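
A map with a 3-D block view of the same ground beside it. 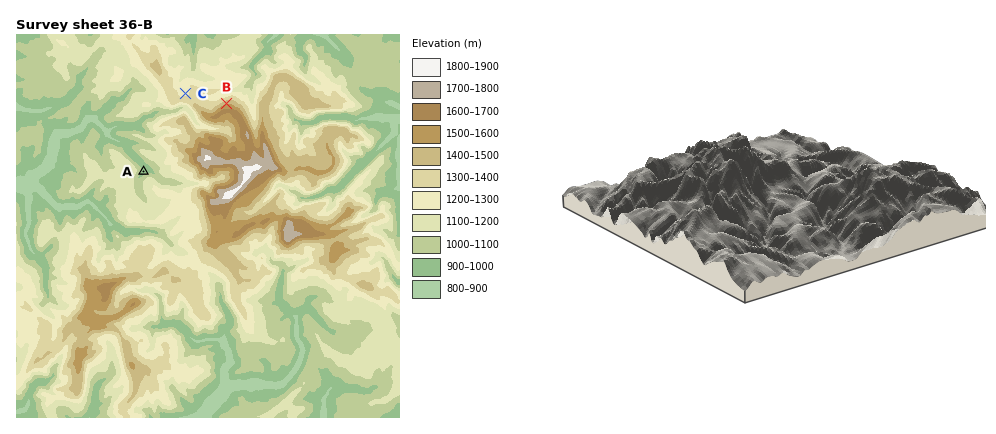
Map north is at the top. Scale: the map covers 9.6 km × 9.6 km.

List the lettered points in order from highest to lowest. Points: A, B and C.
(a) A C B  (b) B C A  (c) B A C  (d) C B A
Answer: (b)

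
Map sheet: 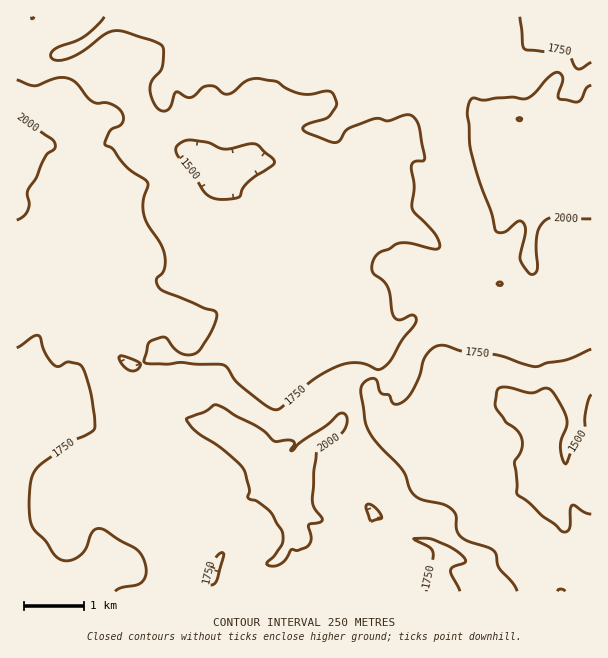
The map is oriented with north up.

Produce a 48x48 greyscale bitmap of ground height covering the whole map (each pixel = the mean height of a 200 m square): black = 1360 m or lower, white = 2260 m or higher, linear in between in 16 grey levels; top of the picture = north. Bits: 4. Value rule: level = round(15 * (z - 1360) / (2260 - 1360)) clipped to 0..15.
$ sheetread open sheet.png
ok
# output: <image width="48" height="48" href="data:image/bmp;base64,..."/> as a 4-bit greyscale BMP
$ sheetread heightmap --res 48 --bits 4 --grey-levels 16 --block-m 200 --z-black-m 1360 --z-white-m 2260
<image width="48" height="48" href="data:image/bmp;base64,Qk32BAAAAAAAAHYAAAAoAAAAMAAAADAAAAABAAQAAAAAAIAEAAATCwAAEwsAABAAAAAAAAAAAAAAABEREQAiIiIAMzMzAERERABVVVUAZmZmAHd3dwCIiIgAmZmZAKqqqgC7u7sAzMzMAN3d3QDu7u4A////AERVVVZmeJqXd4mqqpmZmZiHZmeId1MzM1VWZlVmZ5mHZ4qqqqmIiIiHZnd3dkQzRFVmZmVWaIiHd4mruqmHeIiIdmd3ZVRERFZnd2Zmd3eHd3iau6mHd3d3dmd3ZVRDRFZ3d2Z3d3eId3eJu7qYd3d3d3ZmVUMzNFd3d3d3d3eIiHiau7qod3d3d3ZlVDMyM1eIiHd3d3iIiImrzLqYdnd3d3ZlRDIiMleZiHd3d3iIiJq83LmYd3d3dmZVQyIiIleJiHd3d4iIiavN3bmIiId2ZlVVQyESIleJiId3d4iImZvtzLmIiId2VVVVQyEiIlZ4mIiHeIiZiazty7qIiHdlVVVVQiEiIkVniIh3d4mYms3cu7qYh3ZlVVVVQyEiIkRVZ3d3iIiZvdzLu7uph2ZVVVVUMyEiIkRFVnd4maqrzMu5mau6hlVVVUREMiESMlVVVWeJmqu7vLqXiIq7hlZVRERDIhASMlVVVXiZmqqquph2d4mqhmZlREQzIhESMlVVVniYmamZmYdlZ3iYdmd2REQzIiIjQ1VmZnmIiJiIiGZlVneIdnd2VURDM0Q0RFVmZoh3d3d3d2ZlVWZ3d3d3ZVRERWZVVVZnd3d3dmZmZmVVVVVmZmd3ZVZmZ4h3ZmZ3d3d3dmd2ZmVVVVVVVVZ3dnd4iJiId3d3iIiHd3d3ZVVVVVVVVWZnd3mZmYiIh4d3iImIiHd3dVVVVVVVVWZnd4mqqYiIiImYmImIiIh3ZlRFVVVVVWd3eJqqmYiIiIiZmIiId3dmZlVERVVFVWd3iaqqqZmYiHiJmIiHd2ZmZlRERFVEVWeIiaqquqmqmXiJiIh3d2ZVVURERFVUVniIiaqqqqqqqoiIh4iHd2ZVVERERFVFVnd3d4mqqruZmYiIiHiHd2VVVDREREVVVWd3d3iZmrqZiIiIiIiHd2VVVDMzREVVVWZmZ4iJqrqYmZiIiIh3dlVVRDMzNFVVZWZmeIiKu7uZqrmIiIh3dVVEMzMzNFVmZmZnd3eKzM3Lu7qYeIh3dVVDMzMzRFZmZmZnd3eLzN3czLqYiJiHdlUyIiMzNFZmZmZnd3eczN3czMuph4mHZlQyESIzNERVVVVnd3iszd3czMuph4h2VUMhIhIiMzRWZlVnd3i8zd3czMu6mHdlQzISIiIjRFVmZmVmd3nM3d3czLu6qYdlQzMiMzM0VWZmZmZmeIrN3d3MzLuqqZdlRERDNERFZnd3ZmZmeIrN7u3MzKmZmYd2VWVUREVWZmZ3d3dneJrN7+3My5iIiHdlVnZlVVZmZmZnd3d3iJrM3d27u4eIh2ZlZ3Z2ZmZmZmZ3d3eHiJqpqqvKq3Z3dmZmZ3d3d3Zmd3d3d3eIiJmYiZm7mlVmZVVmZnd3eIh3d3eHd3d3d4iIiIiqd0VnZlVVVniHiImYh3iId3d3d3iIh3eIZkVmd2VVZnh3iImZiIiHd3d3d3eIh2ZmVTRWZnZmd4h3eIiZmZiIiIiHd3eIh2VURDNFVWd3eIiHeIiJmZiJmZmHd3iIh2QzMw=="/>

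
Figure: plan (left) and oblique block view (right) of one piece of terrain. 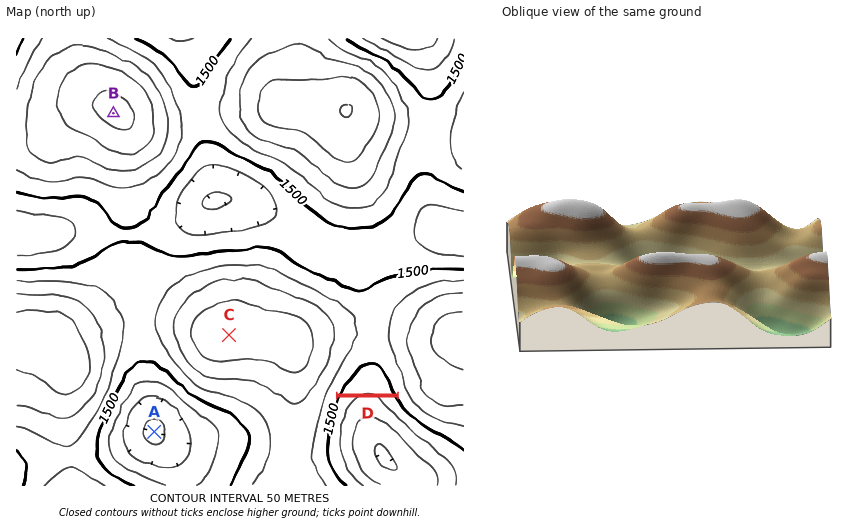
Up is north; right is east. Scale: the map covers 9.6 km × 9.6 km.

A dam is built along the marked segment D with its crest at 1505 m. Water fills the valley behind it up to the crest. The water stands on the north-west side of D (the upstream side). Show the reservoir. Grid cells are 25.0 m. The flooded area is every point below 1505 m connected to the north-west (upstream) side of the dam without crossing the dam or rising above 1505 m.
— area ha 56.9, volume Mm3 12.56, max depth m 56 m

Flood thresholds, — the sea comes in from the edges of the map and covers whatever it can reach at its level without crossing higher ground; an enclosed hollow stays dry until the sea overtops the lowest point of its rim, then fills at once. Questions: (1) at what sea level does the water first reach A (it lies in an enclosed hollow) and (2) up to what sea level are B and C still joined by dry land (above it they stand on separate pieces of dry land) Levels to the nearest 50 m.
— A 1450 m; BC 1500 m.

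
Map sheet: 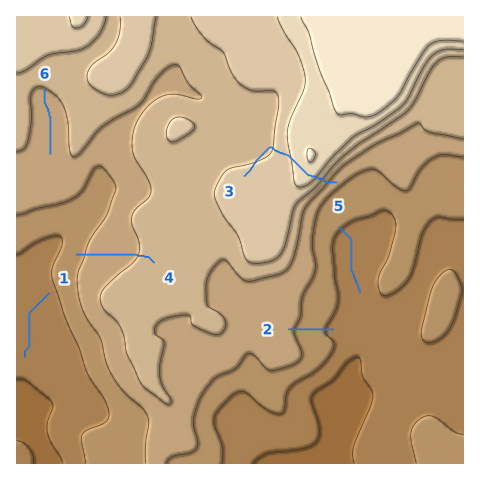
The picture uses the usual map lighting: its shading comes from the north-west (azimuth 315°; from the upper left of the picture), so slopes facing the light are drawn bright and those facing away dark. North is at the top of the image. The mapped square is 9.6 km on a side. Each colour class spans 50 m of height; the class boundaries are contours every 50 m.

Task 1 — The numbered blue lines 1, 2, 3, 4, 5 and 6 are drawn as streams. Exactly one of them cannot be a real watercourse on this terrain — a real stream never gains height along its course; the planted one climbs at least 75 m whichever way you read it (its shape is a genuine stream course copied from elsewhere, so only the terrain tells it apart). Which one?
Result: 3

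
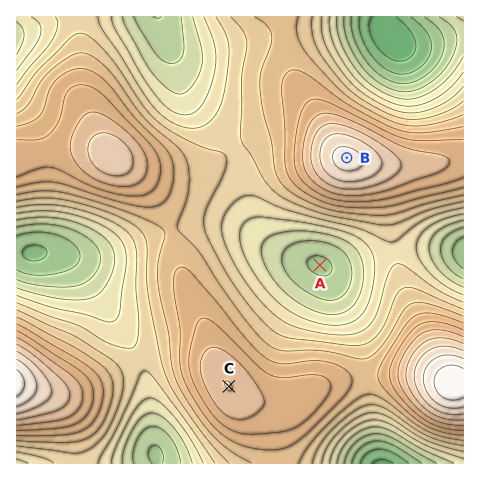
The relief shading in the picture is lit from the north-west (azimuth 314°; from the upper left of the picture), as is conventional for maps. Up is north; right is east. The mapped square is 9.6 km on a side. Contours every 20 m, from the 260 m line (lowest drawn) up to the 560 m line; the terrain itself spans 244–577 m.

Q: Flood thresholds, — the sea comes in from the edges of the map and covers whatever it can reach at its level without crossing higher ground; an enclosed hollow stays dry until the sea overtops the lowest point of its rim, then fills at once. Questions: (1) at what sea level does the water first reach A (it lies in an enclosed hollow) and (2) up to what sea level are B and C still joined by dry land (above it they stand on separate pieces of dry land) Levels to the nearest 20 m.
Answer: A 380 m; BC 400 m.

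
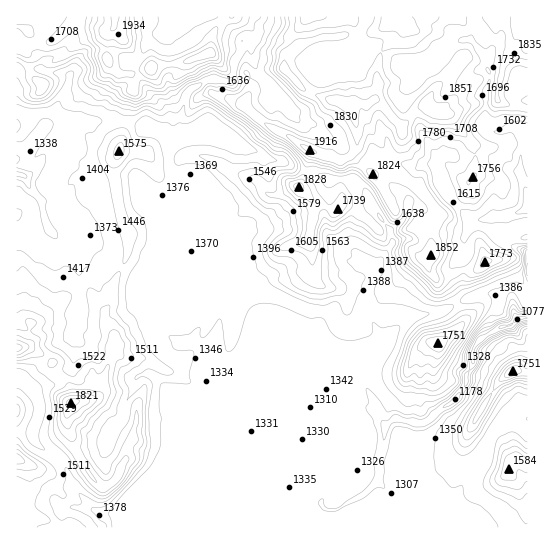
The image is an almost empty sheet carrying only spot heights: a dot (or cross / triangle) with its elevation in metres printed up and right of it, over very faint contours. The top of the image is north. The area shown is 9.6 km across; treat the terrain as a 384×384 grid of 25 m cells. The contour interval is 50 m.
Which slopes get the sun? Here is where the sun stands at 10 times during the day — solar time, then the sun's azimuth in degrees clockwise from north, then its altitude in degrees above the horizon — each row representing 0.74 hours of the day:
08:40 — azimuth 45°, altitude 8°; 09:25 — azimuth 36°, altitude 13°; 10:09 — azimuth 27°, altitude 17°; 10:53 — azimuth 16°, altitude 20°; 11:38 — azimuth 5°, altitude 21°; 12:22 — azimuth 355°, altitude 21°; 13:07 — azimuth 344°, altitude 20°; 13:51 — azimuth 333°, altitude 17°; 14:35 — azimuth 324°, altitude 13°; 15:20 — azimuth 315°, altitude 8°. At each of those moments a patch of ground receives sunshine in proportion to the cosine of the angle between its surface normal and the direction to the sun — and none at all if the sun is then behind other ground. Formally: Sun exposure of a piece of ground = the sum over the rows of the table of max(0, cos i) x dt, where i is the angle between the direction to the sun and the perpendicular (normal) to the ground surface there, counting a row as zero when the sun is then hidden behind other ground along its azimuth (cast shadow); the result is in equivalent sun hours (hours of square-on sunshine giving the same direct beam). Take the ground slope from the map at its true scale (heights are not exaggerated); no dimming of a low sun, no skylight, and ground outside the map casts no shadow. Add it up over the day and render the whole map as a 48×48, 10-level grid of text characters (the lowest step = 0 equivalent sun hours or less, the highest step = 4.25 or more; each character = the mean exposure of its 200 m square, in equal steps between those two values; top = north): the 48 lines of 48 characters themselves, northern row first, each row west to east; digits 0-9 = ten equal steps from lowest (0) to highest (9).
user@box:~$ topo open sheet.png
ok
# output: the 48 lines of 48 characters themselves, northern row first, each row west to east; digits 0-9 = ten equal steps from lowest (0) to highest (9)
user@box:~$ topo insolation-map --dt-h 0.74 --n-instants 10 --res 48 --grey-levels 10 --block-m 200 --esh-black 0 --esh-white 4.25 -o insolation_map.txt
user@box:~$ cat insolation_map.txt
554564565444444567830225445777655644553222443344
444542333355445566620025768999865311233332242333
322213100024665678854457777421122232112236612333
120010045104889997452654652334444530002458742541
000100022455765300024766665445556644444563224400
267300330242010000002461037555666676556753464423
224212100022000000245653103789998644458746524333
220022000000000000258733200158987665588586444542
000010000000000000002364421010143137753766411034
200111111000000000000048743211123215810012100000
322223434410000000000002797532223212410001432111
334443356854432333210000029975332122120000477664
244444445546643565432000000587632121011000133333
543454433110244211454421000002412433112244554233
025554432221233222125664543000001644767337765542
855544443443333333211246579400000042376423422453
662344444454333444332124410454520035115732232233
664433444455434444343210000257532015243771012123
434333344465444444444210113422003201265464012237
344443334366444444443333333410000320555423576766
455444444344444444433445776420000000026543686555
556555554433444444434446742132000003686655478620
665665555433444444444332000133221002245334579874
666566555523434445444432024444443222001246530002
566666655533444454444332332245444442000431000003
667665566444444554434432100013433432100000000002
666653466444445433434332210000032321100000001101
777534445455454433444333321001233222110014741200
575444445875543334344444333333333322246899410002
855444545765543334344444444443332322599995100266
984455456665544443444444344443222234786730006897
015987754356765554444444333444333356641011115789
002457996212366544444444443344443456610011236999
101267665312313344444444444344444444200123136733
422369765666631244444444444434444332000011245000
854699984347444433444444444434544331000001374000
654332101346344444444444444433554321110015770001
234520101245444455444455555443345410000367830012
234412122464444444444555555544344437868756311354
643213433455544444444444445544444445565443012577
974113544552334444444444444444444445554441022699
698522765643233444444444444444444454444432234667
014532486620234444444444444444444444334443456642
121221158201234444444444444444443343344443454112
433243001002344444444444444444433653344434431001
644311100023344444444444444444356555544434322112
357656411123344444454444444455655555555554433333
222565675333444444454444444445544555554444444443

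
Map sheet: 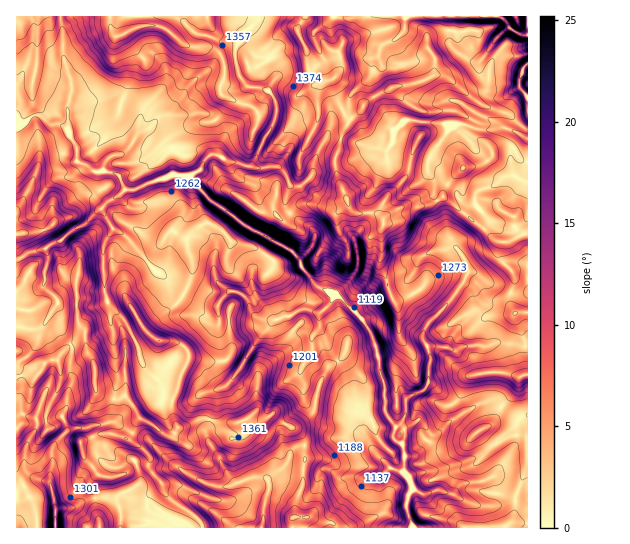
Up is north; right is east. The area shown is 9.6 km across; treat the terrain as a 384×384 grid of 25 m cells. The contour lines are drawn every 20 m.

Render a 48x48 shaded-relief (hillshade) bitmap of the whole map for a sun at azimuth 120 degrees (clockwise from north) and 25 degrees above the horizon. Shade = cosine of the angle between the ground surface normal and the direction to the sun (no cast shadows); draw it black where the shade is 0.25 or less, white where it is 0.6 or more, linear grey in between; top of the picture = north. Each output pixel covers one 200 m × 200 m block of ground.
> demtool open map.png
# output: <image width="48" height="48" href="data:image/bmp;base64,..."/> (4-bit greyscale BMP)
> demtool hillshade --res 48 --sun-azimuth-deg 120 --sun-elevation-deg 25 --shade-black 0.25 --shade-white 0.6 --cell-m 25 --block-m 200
<image width="48" height="48" href="data:image/bmp;base64,Qk32BAAAAAAAAHYAAAAoAAAAMAAAADAAAAABAAQAAAAAAIAEAAATCwAAEwsAABAAAAAAAAAAAAAAABEREQAiIiIAMzMzAERERABVVVUAZmZmAHd3dwCIiIgAmZmZAKqqqgC7u7sAzMzMAN3d3QDu7u4A////AHjaAAWqd3iIiM27pQN5qIib3qhTI0RFeHjaIRSZd3iIm7qrthJnqoh3rpNVRFVUaHjKRmaId3eKqYmatzNmiph2faMyVVZmaIinNoq6hmiZmph4mFR5m6h1WsZmVVZ2aKqmFGiryWeaqaqpmGR6q7qoV5VXeId2Vpq4ImiYmZqpmsvMunV8y7qrqGVWZoqXVZq5MmmKl5y5m7m+7adqy6qqmnRWZ4mpZZnKMnmZmquZrJid7tqKupmZmWRURZqqhcitUVdnnJebuXaK3tvN25iJuUNVImq5h8l7pmZlaJh4qWVovcm+7KiJulNFQiWqh5mJZIuXWKd3ZlMlmtyK3JiKmWVFh0RpmIqKkjqpmZeLdEMhaIuXzaiLh3M0epdnmnuopCioqpeNyGQia3eGraiclpUiR6qXinrIlieoqod867kxfshkjbmbhXuCJay4eWe6lzi4mod57L2QTPx0Wrq6ZGuiIleHZWVpl0m3mnh4zJvlGM2lRqvKQ3uiIzRFRJdFdmqmiXmYq4fMNHq3VHvZIoulREVVVYdURYqmZ1ipmXaclEeZVFrXA7yGZ3h3d3hlRJymRXh4iXerp1WJZEilBM10d3mIiYmGRZuVR5mZmXfNuXVpdGdzA8/ENmd2ioiXRruDWaiaqoW9y6mJlWdSFc77Q1ZlZ4d3Vs1zaZh5u7eLrMu6qFZRJqvfpEVVeJplWN10iph3q7uJmt7sqGRDSIet2EVUeWlzR+5zepd2nJiqiM7tqJY1ipV6y3VVekdzJt2FaIh2i5eqh66nuHpVzadYmXVXmodjBM2Gd3h3i5eqh4yjeGl239uHh1Rpq93IAZ2GdleHipeIiqeXNZhn7/7KhkNHvKvfw0qmZlV3eZiJp2i7QppGv//bl1RWeIZa/oZ2ZlRXZ4moVorKRIt1jP/8lmd2d7g2nOlVZlVGZplkZ4iHRYqGeb/+p4dmeLpWqKuVRFVWeJRHZnVEM2qUaIq7uYdnd1qViYm6dDNXdDVnZHcxEVm1OJd3mphniBfJd3Z5ipZXUjVUQ2d0AFiYRJp2erqXeBS7mZhmZ6yppCRWVUOKMmiIdHuGR6u5hzObqIqXZ3mpymZXd3JrVJqIdmumRYiql1WKmGipZneInJZIloZLg5uYhkrHVnaJl1WKh2eJl2Z4iqhFtjdYtoyphzbLdnd4mlaJhmd4mHZmeKljmyRmuGvLmFWbh4iIh3iJhmZ4mHdmZnmGe1JmmWjNuZiamJmYqniZh2ZnmXd3ZmeIiWJnmnaNyZqqmYiZm2iql3d3iYdnZViYh0FXmqhXmqq7mJmqrGiql3d4ialnZFipiFIleruDJYm7qqmcymiql3Z5qbuHhkiYinMkZ7ynM0V5qqiM/oiah2RquauImniHiIU2dpy4ZVVomZd676mqhlNayql4mqqGd3RHdq24ZVV5qZpnvLqqhTJK3bhomaqWZnRXdHzKhkN6mJy1jLqrhCJGnKiJiKqXZTSLhFiYiVNYhmjcq6qrhCJWZ5mHebqYdSJdt0ZmeHVWZVSJvQ=="/>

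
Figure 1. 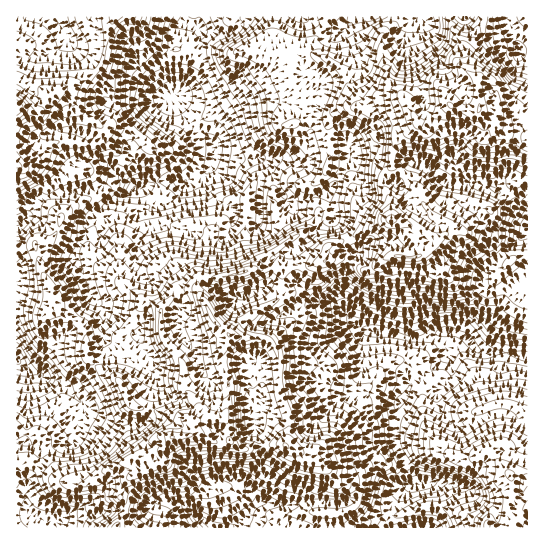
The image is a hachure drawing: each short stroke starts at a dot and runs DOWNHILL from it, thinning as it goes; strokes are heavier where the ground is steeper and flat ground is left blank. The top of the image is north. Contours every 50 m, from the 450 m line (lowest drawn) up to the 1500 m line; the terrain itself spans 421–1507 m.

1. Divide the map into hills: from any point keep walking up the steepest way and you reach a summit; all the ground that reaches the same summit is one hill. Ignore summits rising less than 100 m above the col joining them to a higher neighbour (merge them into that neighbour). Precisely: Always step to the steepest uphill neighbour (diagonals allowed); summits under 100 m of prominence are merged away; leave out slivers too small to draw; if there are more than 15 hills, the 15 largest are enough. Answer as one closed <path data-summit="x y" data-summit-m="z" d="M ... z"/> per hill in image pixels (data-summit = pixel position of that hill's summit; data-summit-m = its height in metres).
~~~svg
<path data-summit="451 106" data-summit-m="1507" d="M527 16l-342 0-1 6-7 5-4 8-4 18 6 26 0 12-26 27-17 24-1 8 9 21 0 10-4 6 10 1 16-8 23 1 6-6 14-3 2-3 0 9 2 8 9 13 11 5 5 7 5 2 21 2-1 12 17 28-4 6-3 18-4 6 6-1 12 4 16-3-3-7 1-9-4-18 19-16 7-12 13-5 0-12-4-8 0-7 23-32 7 12 20 2 20 11 16-23 16 6 13 12 11 5 29 0-6 6-4 17 20 21 5 3 28 1 2-2z"/><path data-summit="173 437" data-summit-m="1455" d="M207 169l-2 3-14 3-6 6-23-1-16 8-11 0-12 9-26 15-10 11-12 36 8 12 9 26 11 10 2 7-2 13 1 28-23 26-16 5 16 17-1 7-5 8 5 8 0 8-3 5-6 6-21-1-11 3 1 14-13 24 1 26 6 5 15 5 8 7 3-7 5-4 16 0 25-6 33 1 8-3 16-10 14 1 38 28 15 0 29-26-8-12 10-16-1-32-5-12-3-16 9-11 2-5-11-11-1-20 7-7 2 2 2 25 8-6 31-2 13 1 23 8 12 1 7-6 3-5 5-20 0-19 5-8-10-3-20-23-9-4-12-1-20-15-15 3-14-4-4 3 4-8 3-18 4-6-17-28 1-12-21-2-5-2-5-7-11-5-9-13-2-8z"/><path data-summit="17 107" data-summit-m="1291" d="M183 16l-167 1 1 206 10-6 5-15 7-5 55-8 23-10 10 2 8 7 4-3 1-14-9-21 1-8 17-24 26-27 0-12-6-26 4-18 4-8 7-5z"/><path data-summit="391 219" data-summit-m="1418" d="M351 159l-23 32 0 7 4 8 0 13 12 11 5 12 7 8 0 5-11 22-1 9 1 24 4 8 13 11 24 3 21 7 18 0 20-8 18 5 5-13 11-14 2-27 6-12 40-37-29-2-5-3-20-21 4-17 6-6-10-1-12 2-11-2-20-16-13-6-3 0-6 6-10 17-20-11-20-2z"/><path data-summit="487 525" data-summit-m="1065" d="M450 331l-5 2 3 24-35 26-6 11-10 11-2 14 0 23 20 40 4 1-16 8-15 22 0 10 3 5 136 0 1-170-25-6-22 0-18-16z"/><path data-summit="286 446" data-summit-m="1257" d="M446 331l-21 8-18 0-21-7-16-1-6 8 0 19-3 13-5 12-7 6-12-1-23-8-13-1-31 2-5 3-2 3 0 14-11 13 3 16 5 12 1 15 0 17-10 15 4 8 4 4 28 4 59-2 7-3 9 0 15 7 5 0 9-4 16-16 11-3-3-2-20-40 1-32 1-5 10-11 5-11 36-26-3-14z"/><path data-summit="325 261" data-summit-m="1202" d="M331 219l-12 4-7 12-19 16 4 18-1 9 3 7 12 11 7 4 16 3 11 8 0-34 11-22 0-5-7-8-5-12z"/><path data-summit="115 527" data-summit-m="1272" d="M173 499l-14 1-12 9-8 3-33-1-25 6-16 0-5 4-3 6 158 0-24-18z"/>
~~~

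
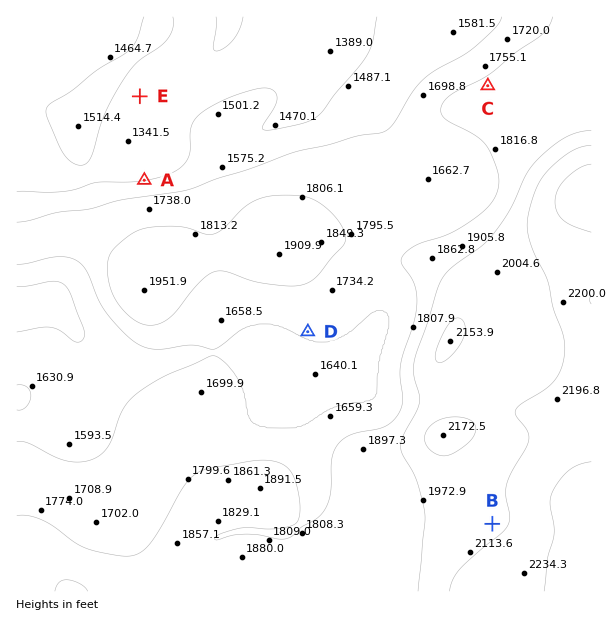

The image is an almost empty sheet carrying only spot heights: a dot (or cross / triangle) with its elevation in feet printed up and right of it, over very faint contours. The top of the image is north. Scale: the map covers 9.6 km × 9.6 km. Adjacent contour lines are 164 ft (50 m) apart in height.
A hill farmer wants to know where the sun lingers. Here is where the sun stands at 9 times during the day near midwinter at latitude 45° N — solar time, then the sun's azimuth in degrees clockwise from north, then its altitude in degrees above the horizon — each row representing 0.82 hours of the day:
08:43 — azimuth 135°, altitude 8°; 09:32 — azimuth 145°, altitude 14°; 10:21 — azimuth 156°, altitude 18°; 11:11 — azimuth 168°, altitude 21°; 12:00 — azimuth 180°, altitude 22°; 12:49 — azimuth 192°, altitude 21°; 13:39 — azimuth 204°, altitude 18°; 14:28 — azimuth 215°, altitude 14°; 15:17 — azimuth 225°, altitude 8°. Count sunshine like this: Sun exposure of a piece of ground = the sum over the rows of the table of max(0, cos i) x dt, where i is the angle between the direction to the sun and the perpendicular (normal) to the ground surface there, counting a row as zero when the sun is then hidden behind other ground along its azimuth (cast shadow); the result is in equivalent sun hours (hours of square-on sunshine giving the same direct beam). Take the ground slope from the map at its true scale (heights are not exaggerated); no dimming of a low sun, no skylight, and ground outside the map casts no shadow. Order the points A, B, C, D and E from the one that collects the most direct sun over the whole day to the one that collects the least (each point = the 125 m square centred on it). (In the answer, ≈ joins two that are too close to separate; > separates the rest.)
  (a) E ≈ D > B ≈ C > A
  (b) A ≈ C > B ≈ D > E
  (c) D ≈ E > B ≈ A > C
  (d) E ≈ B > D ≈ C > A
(a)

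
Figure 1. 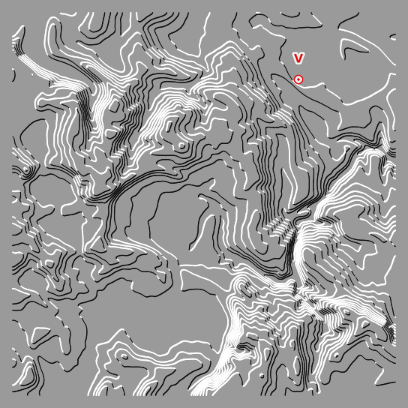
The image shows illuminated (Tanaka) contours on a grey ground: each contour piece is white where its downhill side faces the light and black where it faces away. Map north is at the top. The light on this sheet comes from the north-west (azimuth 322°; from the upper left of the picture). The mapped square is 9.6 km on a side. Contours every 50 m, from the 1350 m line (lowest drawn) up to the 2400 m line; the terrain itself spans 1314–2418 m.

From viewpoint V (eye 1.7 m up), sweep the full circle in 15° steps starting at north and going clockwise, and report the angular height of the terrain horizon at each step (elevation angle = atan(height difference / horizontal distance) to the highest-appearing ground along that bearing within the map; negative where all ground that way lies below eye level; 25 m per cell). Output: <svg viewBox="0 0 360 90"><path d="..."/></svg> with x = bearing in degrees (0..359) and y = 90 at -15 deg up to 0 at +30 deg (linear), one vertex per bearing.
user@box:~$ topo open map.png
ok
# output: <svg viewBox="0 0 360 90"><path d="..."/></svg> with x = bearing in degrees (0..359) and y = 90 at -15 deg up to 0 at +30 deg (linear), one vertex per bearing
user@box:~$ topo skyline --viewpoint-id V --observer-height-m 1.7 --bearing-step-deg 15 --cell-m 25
<svg viewBox="0 0 360 90"><path d="M0 56l15 2 15 2 15 0 15-1 15 1 15-1 15-3 15 1 15-1 15-2 15-9 15 2 15-7 15-5 15-1 15-2 15 2 15 5 15 4 15 10 15 2 15 2 15-1"/></svg>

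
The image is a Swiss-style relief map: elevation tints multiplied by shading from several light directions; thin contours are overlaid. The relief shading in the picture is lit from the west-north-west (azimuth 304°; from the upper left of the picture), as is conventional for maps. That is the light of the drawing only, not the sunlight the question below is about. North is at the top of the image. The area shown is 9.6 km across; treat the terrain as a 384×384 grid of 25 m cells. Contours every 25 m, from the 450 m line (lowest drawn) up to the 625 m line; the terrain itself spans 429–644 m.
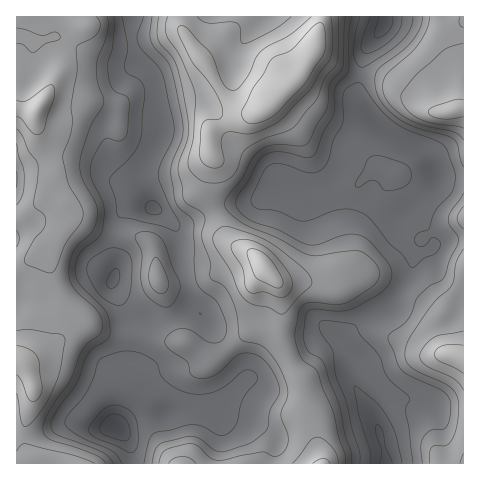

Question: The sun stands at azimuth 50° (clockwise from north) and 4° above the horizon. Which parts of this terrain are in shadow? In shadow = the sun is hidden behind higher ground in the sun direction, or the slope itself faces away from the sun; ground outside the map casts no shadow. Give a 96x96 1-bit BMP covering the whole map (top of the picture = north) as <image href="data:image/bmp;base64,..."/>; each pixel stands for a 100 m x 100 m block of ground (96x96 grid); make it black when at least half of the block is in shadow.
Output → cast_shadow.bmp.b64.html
<image width="96" height="96" href="data:image/bmp;base64,Qk2+BAAAAAAAAD4AAAAoAAAAYAAAAGAAAAABAAEAAAAAAIAEAAATCwAAEwsAAAIAAAAAAAAA////AAAAAAAAAAA+AAAAAAAD/4AAAAA+AAAAAAAB/4AAAAA8AAAAAAAD/4AAAAB4AAAAAAAD/wAAAADwAAAAYAAD/gAAAAPwAAAA8AAH+AAAAAfgAAAB8AAH8AwAAA/gAAAD4AAP4B4AAB/gAAAD4AAPwB8AAB/AAAADwAAfwD+AAA/AAAABgAAf3//AAA+AAAAAAAAf///gAAcAAAAAAAA////gAAAAAAAPwAA////gAAAAAAAP4AA////gAAAAAAAf8AA////gAAAAAAA/8AB3///AAAAAHgA/4ABn///AAAAADAB/4ADH///AAAAAAAD/wACD//+AAAAAAAD/wAAD//8AAAADwAD/gAAD//4AAAAD4AD/gAAH+fgAAAAD8AD/AAAH8AAAAAAD4AB+AAAH4AAAAAAAwAA4AAAHgAAAAAAAAAAAAAAAAAAAAAAAAAQAAAAAAAAAAAAAAP4AAAAAAAAAAAAAA/4AAAAAAAAAAAAAB/4AAfAAAAAAAAAAB//AA/wAAAAAAAB+D//wA/4AAAAAAAH+D//+A/4AAAAAAAH/D///A/wAAAAAAAP+B///geAAAAAAAAP+B///gAAAAAAAAAf8B///AAAAAAAAAAf8B//+AAAAAAAAAAf4B//8AAAAABgAAAf4D//4AAAAAB4AAAf4D//wAAAAAB4AAAfwH//wAAAAAB4AAAfwH//gAAAAAA4AAAPwH//AAAAAAAAAAAPwH/8AAAAAAAAAAAHwH/gAAAAAAH6AAADgH+AAAAAAAH/AAAAAH4AAAAAAAH/AAAAAP4AAAAAAAH/AAAAA/wAAAAAAAD+AAAAD/wAAAAAAAB8AAAAH/wAAAAAAAA8AAAAf/wAAAAAAAAQAAAAf/wAAAAAAAAAAAAA//gAAAAAAAAAAAAAf+AAAAAAAAADAAAAf+AAAAAAAAADgAAAf+AAAAAAAAAPgAAAf+AAAAAAAAAfgAAAP+AAAAAAAAD/gAAAP/wAAAAAAAH/gAAAP/8AAAAAAAH/gAAAP/8AD+AAAAP/gAAAP/4AH/AAAB//gAAAH/wAH/AAD///AAAAH/wAH/AAH///AAAAH/wAD+AAP///gAAAH/wAD8AAf///wAAAH/wAAAAA////wAAAH/wPAAAB////wAAAH/wPAAAD////wAAAH/wHAAAD////gAAAP/gGAAAD///9gAAAP/gAAAAD///AAAAAf/AAAAAD//AAAAAAf/BAAAAD/4AAAAAAf/HAAAAD/wAAAAAA//OAAAAB/gAAAAAA//eAAAAB/AAAAAAA//8AAAAA/AAAAAAB//8AAAAA+AAAAAAD//8AAAAAcAAAAAAD//4AAAAAAAAAAAAH//wAAAAAAAAAAAAH//wAAAAAAAAAAAAD//gAAAAAAAAAAAAD//AAAAAAAAAAAAAD//AAAAAAAAAAAAAD/+AAAAAAAAAAAAAB/8AAAAAAAAAAAAAB/8AAAAAAAHAAAAAA/4AAAAAAAHwAAAAA/wAAAAAAB74AAAAAfAAAAAAAA/4AAAAAfAAAAAAAA/4A="/>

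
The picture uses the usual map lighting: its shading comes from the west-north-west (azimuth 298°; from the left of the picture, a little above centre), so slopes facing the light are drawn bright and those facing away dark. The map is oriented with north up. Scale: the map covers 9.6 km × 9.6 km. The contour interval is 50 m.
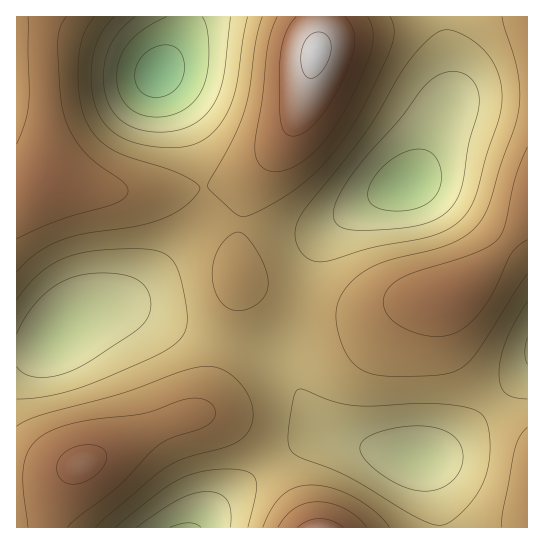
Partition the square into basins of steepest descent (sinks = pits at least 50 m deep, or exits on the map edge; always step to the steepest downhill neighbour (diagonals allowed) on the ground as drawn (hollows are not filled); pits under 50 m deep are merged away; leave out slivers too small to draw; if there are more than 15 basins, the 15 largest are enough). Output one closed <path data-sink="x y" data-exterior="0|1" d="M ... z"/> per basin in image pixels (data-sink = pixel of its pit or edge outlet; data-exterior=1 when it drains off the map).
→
<path data-sink="406 185" data-exterior="0" d="M527 16l-206 0-2 27-20 71-12 23-31 41-12 25-7 42 2 33 18 10 50 16 35 7 27 0 34-10 44-6 12-6 16-12 30-31 23-31z"/><path data-sink="418 458" data-exterior="0" d="M239 279l-3 22-20 74-12 31-9 8 15 1 17 6 30 24 24 33 28 50 219-1 0-92-48-45-20-25-9-19-6-21 0-26 2-4-44 6-34 10-27 0-29-6-38-10-25-10z"/><path data-sink="59 333" data-exterior="0" d="M277 148l-26 23-25 12-16 4-36 4-61 0-67-12-12 10-18 5 1 293 18-2 16-5 91-47 28-12 24-6 10-9 12-31 23-88-2-42 7-42 8-18 25-35z"/><path data-sink="158 73" data-exterior="0" d="M319 16l-302 0-1 177 7 0 8-2 15-12 67 12 78-2 35-6 25-12 30-28 18-29 20-71z"/><path data-sink="186 527" data-exterior="1" d="M202 413l-16 3-29 11-78 37-10 10-10 19-11 34 259 1-19-39-29-42-20-18-12-8z"/><path data-sink="527 351" data-exterior="1" d="M527 216l-30 39-22 22-16 12-9 4-5 6 2 32 4 15 9 19 20 25 47 45z"/>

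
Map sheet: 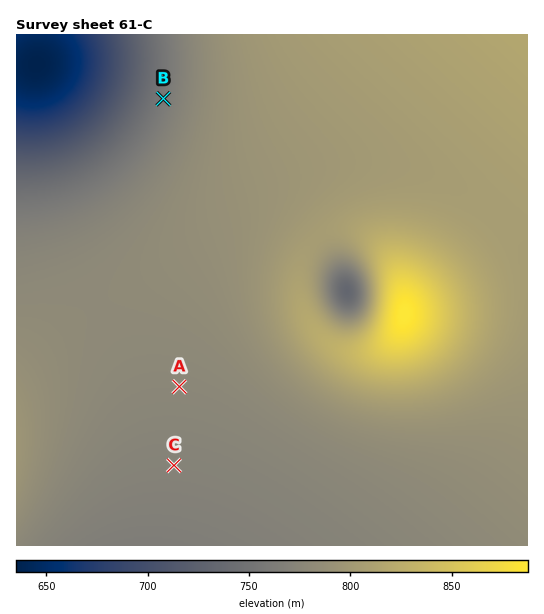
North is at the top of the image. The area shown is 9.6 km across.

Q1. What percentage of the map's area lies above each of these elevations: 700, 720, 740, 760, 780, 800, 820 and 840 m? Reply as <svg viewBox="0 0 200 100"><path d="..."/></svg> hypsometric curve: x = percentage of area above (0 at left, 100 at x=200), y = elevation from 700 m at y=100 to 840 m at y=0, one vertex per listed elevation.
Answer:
<svg viewBox="0 0 200 100"><path d="M193 100l-2-14-4-15-5-14-54-14-68-14-47-15-6-14"/></svg>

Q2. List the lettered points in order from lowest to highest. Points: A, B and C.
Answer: B C A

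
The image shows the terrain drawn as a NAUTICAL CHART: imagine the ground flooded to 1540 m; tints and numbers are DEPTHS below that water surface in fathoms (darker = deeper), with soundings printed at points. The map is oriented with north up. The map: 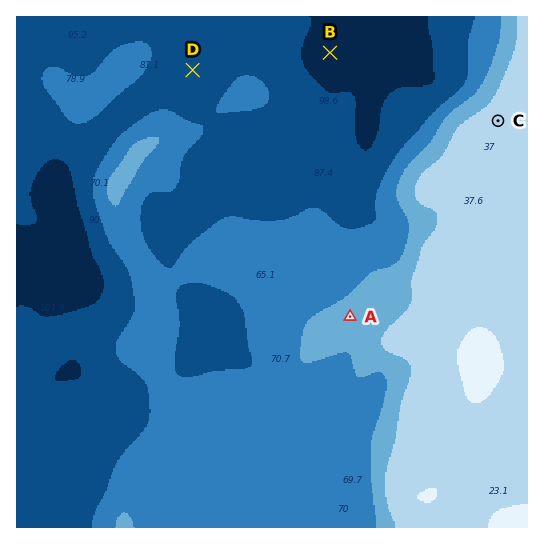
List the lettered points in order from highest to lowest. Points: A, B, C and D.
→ C A D B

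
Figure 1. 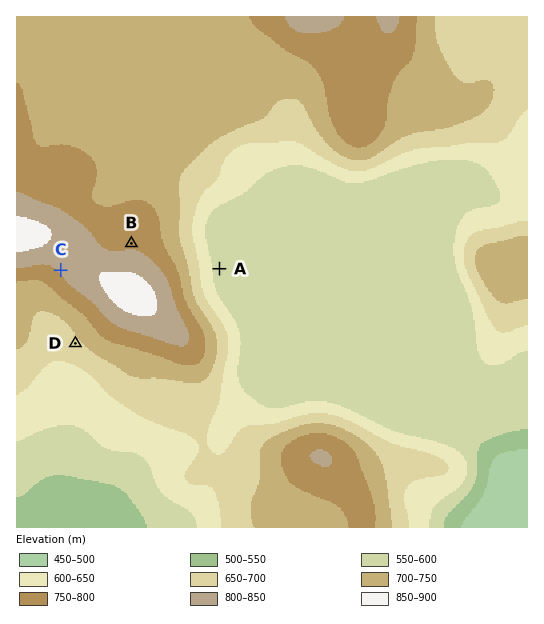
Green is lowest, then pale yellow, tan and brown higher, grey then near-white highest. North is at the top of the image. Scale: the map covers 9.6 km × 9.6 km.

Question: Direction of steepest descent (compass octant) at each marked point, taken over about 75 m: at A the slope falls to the E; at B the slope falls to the N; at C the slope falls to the SW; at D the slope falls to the SW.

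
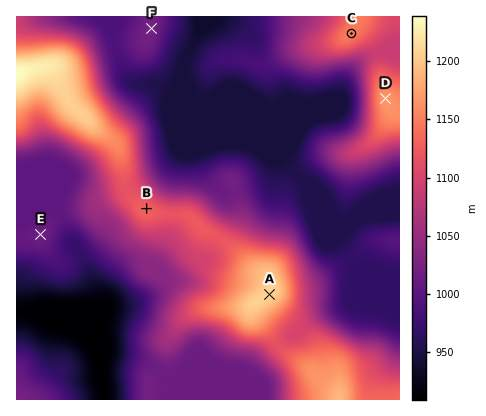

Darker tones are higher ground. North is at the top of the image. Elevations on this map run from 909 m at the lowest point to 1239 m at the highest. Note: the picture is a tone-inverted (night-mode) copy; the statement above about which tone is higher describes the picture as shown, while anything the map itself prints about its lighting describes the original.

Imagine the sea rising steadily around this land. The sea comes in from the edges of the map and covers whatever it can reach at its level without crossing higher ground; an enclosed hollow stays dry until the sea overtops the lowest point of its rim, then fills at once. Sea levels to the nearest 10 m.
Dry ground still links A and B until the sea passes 1120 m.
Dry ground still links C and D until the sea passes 1090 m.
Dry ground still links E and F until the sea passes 990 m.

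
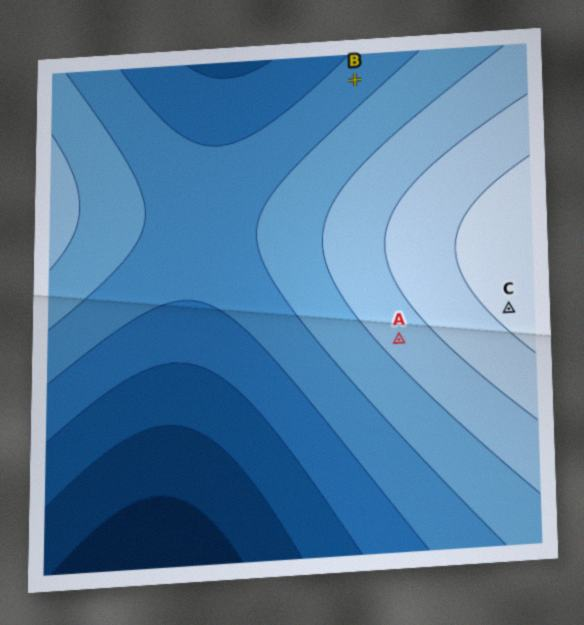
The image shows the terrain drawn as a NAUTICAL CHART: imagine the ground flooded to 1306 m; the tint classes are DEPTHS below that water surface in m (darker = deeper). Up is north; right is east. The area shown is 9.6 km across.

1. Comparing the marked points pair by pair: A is higher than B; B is lower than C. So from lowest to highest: B A C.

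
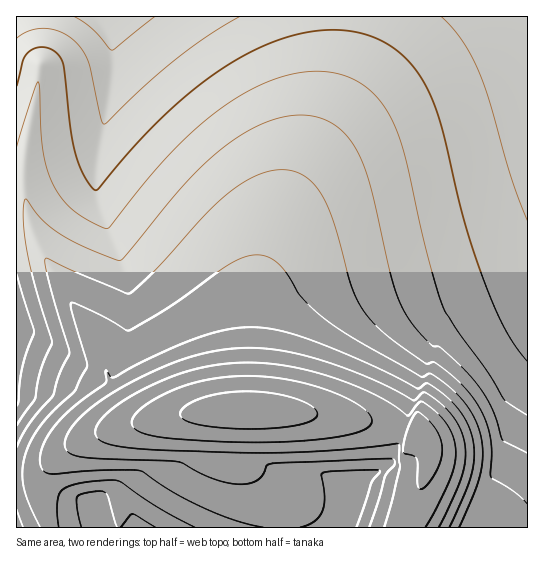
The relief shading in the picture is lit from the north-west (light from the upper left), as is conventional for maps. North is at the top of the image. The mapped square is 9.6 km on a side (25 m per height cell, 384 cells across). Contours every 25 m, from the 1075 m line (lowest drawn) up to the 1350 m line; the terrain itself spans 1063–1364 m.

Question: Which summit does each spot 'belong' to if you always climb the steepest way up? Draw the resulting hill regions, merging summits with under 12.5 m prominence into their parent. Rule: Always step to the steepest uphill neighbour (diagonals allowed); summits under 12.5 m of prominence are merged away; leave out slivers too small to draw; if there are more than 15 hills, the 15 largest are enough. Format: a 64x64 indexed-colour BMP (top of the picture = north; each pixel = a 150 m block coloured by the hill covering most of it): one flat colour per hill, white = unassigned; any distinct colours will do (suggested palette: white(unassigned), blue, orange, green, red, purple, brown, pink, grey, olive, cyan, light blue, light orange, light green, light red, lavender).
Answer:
<image width="64" height="64" href="data:image/bmp;base64,Qk12CAAAAAAAAHYAAAAoAAAAQAAAAEAAAAABAAQAAAAAAAAIAAATCwAAEwsAABAAAAAAAAAA////ALR3HwAOf/8ALKAsACgn1gC9Z5QAS1aMAMJ34wB/f38AIr28AM++FwDox64AeLv/AIrfmACWmP8A1bDFABERERERERERERERERERERERERERESIiIiIiIiIiIiIiERERERERERERERERERERERERERERIiIiIiIiIiIiIiIREREREREREREREREREREREREREREiIiIiIiIiIiIiIhERERERERERERERERERERERERERESIiIiIiIiIiIiIiEREREREREREREREREREREREREREREiIiIiIiIiIiIiIRERERERERERERERERERERERERERESIiIiIiIiIiIiIhEREREREREREREREREREREREREREREiIiIiIiIiIiIiEREREREREREREREREREREREREREREREiIiIiIiIiIiIRERERERERERERERERERERERERERERERIiIiIiIiIiIhEREREREREREREREREREREREREREREREiIiIiIiIiIiERERERERERERERERERERERERERERERERIiIiIiIiIiIREREREREREREREREREREREREREREREREiIiIiIiIiIhERERERERERERERERERERERERERERERESIiIiIiIiIiEREREREREREREREREREREREREREREREREiIiIiIiIiIRERERERERERERERERERERERERERERERESIiIiIiIiIhERERERERERERERERERERERERERERERERIiIiIiIiIiERERERERERERERERERERERERERERERERESIiIiIiIiIRERERERERERERERERERERERERERERERERIiIiIiIiIhEREREREREREREREREREREREREREREREREiIiIiIiIiERERERERERERERERERERERERERERERERERIiIiIiIiIREREREREREREREREREREREREREREREREREiIiIiIiIhERERERERERERERERERERERERERERERERERIiIiIiIiEREREREREREREREREREREREREREREREREREiIiIiIiIRERERERERERERERERERERERERERERERERESIiIiIiIhEREREREREREREREREREREREREREREREREREiIiIiIiERERERERERERERERERERERERERERERERERERIiIiIiIRERERERERERERERERERERERERERERERERERESIiIiIhERERERERERERERERERERERERERERERERERERERIiIiERERERERERERERERERERERERERERERERERERERERIiIREREREREREREREREREREREREREREREREREREREREREhERERERERERERERERERERERERERERERERERERERERERERERERERERERERERERERERERERERERERERERERERERERERERERERERERERERERERERERERERERERERERERERERERERERERERERERERERERERERERERERERERERERERERERERERERERERERERERERERERERERERERERERERERERERERERERERERERERERERERERERERERERERERERERERERERERERERERERERERERERERERERERERERERERERERERERERERERERERERERERERERERERERERERERERERERERERERERERERERERERERERERERERERERERERERERERERERERERERERERERERERERERERERERERERERERERERERERERERERERERERERERERERERERERERERERERERERERERERERERERERERERERERERERERERERERERERERERERERERERERERERERERERERERERERERERERERERERERERERERERERERERERERERERERERERERERERERERERERERERERERERERERERERERERERERERERERERERERERERERERERERERERERERERERERERERERERERERERERERERERERERERERERERERERERERERERERERERERERERERERERERERERERERERERERERERERERERERERERERERERERERERERERERERERERERERERERERERERERERERERERERERERERERERERERERERERERERERERERERERERERERERERERERERERERERERERERERERERERERERERERERERERERERERERERERERERERERERERERERERERERERERERERERERERERERERERERERERERERERERERERERERERERERERERERERERERERERERERERERERERERERERERERERERERERERERERERERERERERERERERERERERERERERERERERERERERERERERERERERERERERERERERERERERERERERERERERERERERERERERERERERERERERERERERERERERERERERERERERERERERERERERERERERERERERERERERERERERERERERERERERERERERERERERERERERERERERERERERERERERERERERERERERERERERERERERERERERERERERERERERERERERERERERERERERERERERERERERERERERERERERERERERERERERERERERERERERERERERERERERERERERERERERERERERERERERERERERERERERERERERERERERERERERERERERERERERERERERERERERERERERERERERERERER"/>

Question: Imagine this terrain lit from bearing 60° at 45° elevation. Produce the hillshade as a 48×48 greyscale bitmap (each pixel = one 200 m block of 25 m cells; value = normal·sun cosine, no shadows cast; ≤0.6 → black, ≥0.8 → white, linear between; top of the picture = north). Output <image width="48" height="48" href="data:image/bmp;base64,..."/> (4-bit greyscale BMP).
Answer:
<image width="48" height="48" href="data:image/bmp;base64,Qk32BAAAAAAAAHYAAAAoAAAAMAAAADAAAAABAAQAAAAAAIAEAAATCwAAEwsAABAAAAAAAAAAAAAAABEREQAiIiIAMzMzAERERABVVVUAZmZmAHd3dwCIiIgAmZmZAKqqqgC7u7sAzMzMAN3d3QDu7u4A////ACR5q8lWhlVVVVZmd3iIiYZEVomry6mIiDV5u7hGdVVVVWZnd4iImZdUVXirzLmZmUWJu5ZFZVVVVmZ3eIiJmZhkRWibvLqZmUV5mGVFVVVWZmd3iImZmZhkRGeavMupmUVndlVVRVVmZnd4iJmZmYhTRFeKvNy5mUVmZlVEVVVWZ3d4iIh3ZlVVQ0aJvd3KqkRWZlVVREVVVmZmZVVVVVVVUyV6ze7bqkRVZmVVVVRERERERFVVVVVmYiaKzv/sqkRVZmZmVVVVVVVVVVVmZmd3dUas3//sqkVWZmZmZmZmZmZmZnd3eIiJmGfN7//sqlVWZnd3d3d3d3d3iIiImZmqqonO///sqlVWZnd3d3iIiIiJmZmqqqu7vKrP//7cqlVWZnd3iIiImZmZqqqru7vMzMvO/+7bqlVVZnd4iIiJmZqqqru7vMzMzdvO7t3LqlVWZmV4iIiZmaqqu7u7zMzMzMzN3dy6qVVmZkWJiIiJmaqqq7u7zMzMzMy8zMu6mWZmVDaZmIiJmZqqqru7u7zMzMu7y7upmWZUM0ipmIiImZmaqqq7u7u7u7u7u6qpmVQzM2mqmIiIiZmZmqqqqru7u7uqqqqZmTMzNYqqmIiIiImZmZqqqqqqqqqqqqmZmTMzR5qqmIiIiIiJmZmaqqqqqqqqqpmZmTMzWaqqmIiIiIiImZmZmqqqqqqqqpmZmTM0iqqqmIiIiIiImZmZmaqqqqqqqZmZmTM2mqqqh3iIiIiIiZmZmZqqqqqqqZmZmTNYqqqph3d4iIiIiZmZmZqqqqqqqZmZmTR6qqqpd3d3iIiIiZmZmZqqqqqqqZmZmUWKqqqod3d3iIiIiJmZmZqqqqqqqZmZmUaqqqqYd3d3eIiIiJmZmZqqqqqqqZmZmViqqqqXd3d3eIiIiJmZmZqqqqqqqZmZmXmqqqqHd3d3d4iIiJmZmZqqqqqqqZmZmYmqqqmHd3d3d4iIiJmZmZqqqqqqqZmZmYqqqql3d3d3d4iIiJmZmZqqqqqqqZmZmZqqqql3d3d3d4iIiJmZmZqqqqqqqZmZmZmqqql3d3d3d4iIiImZmZmqqqqqmZmZmZmqqqmHd3d3d4iIiImZmZmqqqqqmZmZmYmqqqmHd3d3eIiIiImZmZmqqqqqmZmZmYmqqqmHd3d3eIiIiImZmZmqqqqqmZmZmXiqqqqHd3d3iIiIiImZmZmaqqqqmZmZmWiqqqqYd3d4iIiIiImZmZmaqqqqmZmZmWeqqqqYiIiIiIiIiImZmZmZqqqpmZmZmVeaqqqYiIiIiIiIiImZmZmZqqqpmZmZmVeaqqqYiIiIiIiIiImZmZmZmamZmZmZmVaaqqqoiIiIiIiIiImZmZmZmZmZmZmZmVebu7uoiIiIiIiIiIiZmZmZmZmZmZmZmXiru7uoiIiIiIiIiIiZmZmZmZmZmZmZmYiru7uoiIiIiIiIiIiZmZmZmZmZmZmZmYmqu7uYiIiIiIiIiIiZmZmZmZmZmZmZmZmqu7qIiIiIiIiIiIiZmZmZmZmZmZmZmQ=="/>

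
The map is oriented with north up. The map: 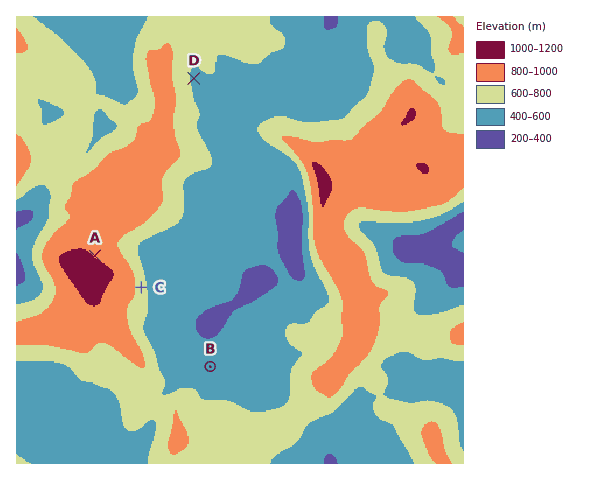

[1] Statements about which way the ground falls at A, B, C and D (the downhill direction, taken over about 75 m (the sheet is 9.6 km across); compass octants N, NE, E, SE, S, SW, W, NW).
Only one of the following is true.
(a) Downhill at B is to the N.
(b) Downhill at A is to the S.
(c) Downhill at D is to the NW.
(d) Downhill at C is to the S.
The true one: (a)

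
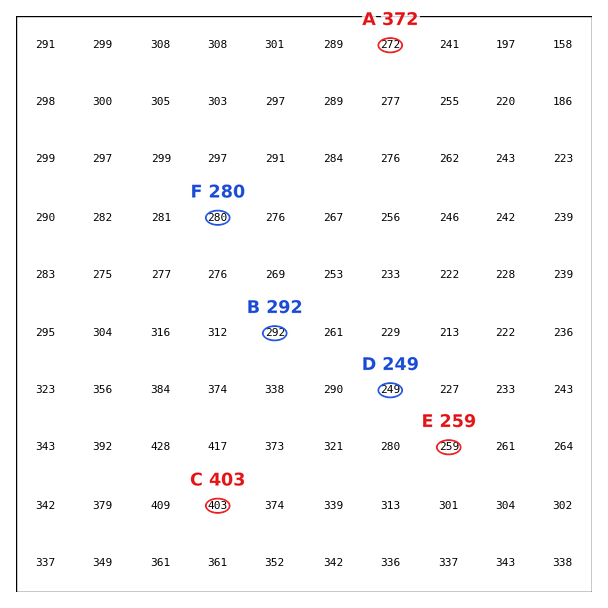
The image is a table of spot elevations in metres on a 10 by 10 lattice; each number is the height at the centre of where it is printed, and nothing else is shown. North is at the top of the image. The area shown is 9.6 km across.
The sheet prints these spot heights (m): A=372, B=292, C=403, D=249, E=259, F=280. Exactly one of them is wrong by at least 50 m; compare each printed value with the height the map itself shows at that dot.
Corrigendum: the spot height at A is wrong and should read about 272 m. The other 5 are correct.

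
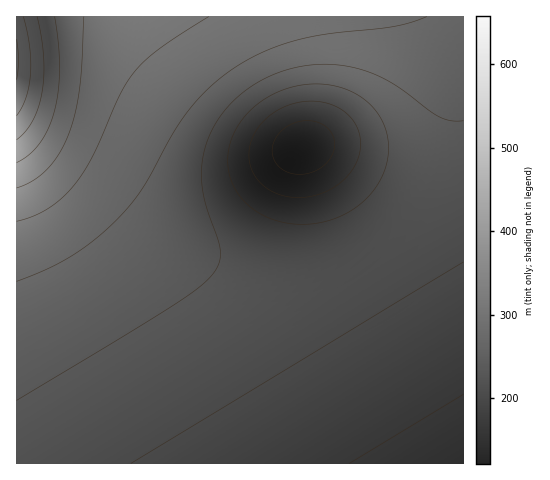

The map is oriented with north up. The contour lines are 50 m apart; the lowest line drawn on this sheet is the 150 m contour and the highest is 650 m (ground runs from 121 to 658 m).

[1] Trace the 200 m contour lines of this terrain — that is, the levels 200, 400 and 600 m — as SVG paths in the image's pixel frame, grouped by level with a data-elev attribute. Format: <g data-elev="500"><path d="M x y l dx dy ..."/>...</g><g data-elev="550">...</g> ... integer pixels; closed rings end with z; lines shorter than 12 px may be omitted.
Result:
<g data-elev="200"><path d="M349 463l114-69"/><path d="M294 197l-11-1-11-5-9-6-7-8-5-9-2-10 1-11 3-10 5-10 9-9 10-7 11-6 12-3 13-1 12 2 10 3 14 10 9 14 3 16-5 16-10 16-14 11-19 7z"/></g><g data-elev="400"><path d="M17 221l15-4 13-6 12-9 11-10 12-14 10-17 29-65 15-24 11-11 14-12 50-32"/></g><g data-elev="600"><path d="M17 116l9-19 4-23 0-28-7-29"/></g>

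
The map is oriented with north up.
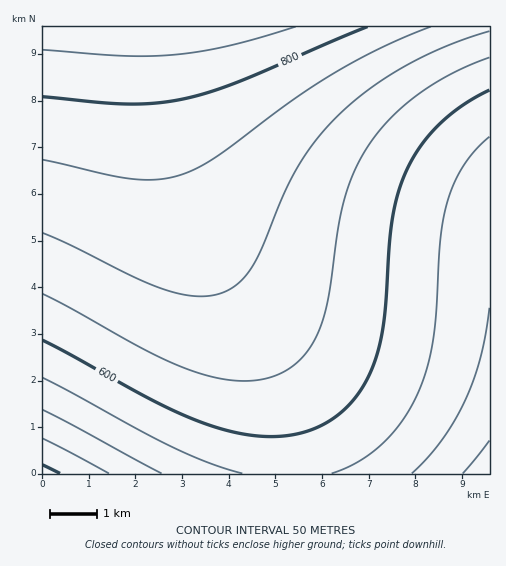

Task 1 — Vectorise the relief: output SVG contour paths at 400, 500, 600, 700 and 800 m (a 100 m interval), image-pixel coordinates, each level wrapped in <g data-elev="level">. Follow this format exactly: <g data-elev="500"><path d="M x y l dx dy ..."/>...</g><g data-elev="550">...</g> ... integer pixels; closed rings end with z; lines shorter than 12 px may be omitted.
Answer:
<g data-elev="400"><path d="M43 465l17 8"/></g><g data-elev="500"><path d="M412 473l15-15 14-17 13-19 11-21 8-21 7-22 9-50"/><path d="M43 410l119 63"/></g><g data-elev="600"><path d="M43 340l117 64 32 15 28 9 30 7 28 1 25-3 22-10 17-11 14-16 11-17 9-21 5-19 3-22 5-73 4-27 6-27 9-23 15-24 18-21 22-17 26-15"/></g><g data-elev="700"><path d="M43 233l29 13 65 32 29 12 18 5 15 1 14-1 13-4 14-9 12-15 9-16 22-54 13-27 18-28 23-26 32-26 36-24 41-20 43-15"/></g><g data-elev="800"><path d="M43 97l86 7 28-1 28-4 26-7 28-10 128-55"/></g>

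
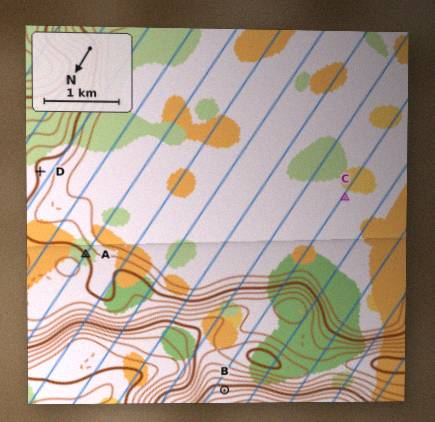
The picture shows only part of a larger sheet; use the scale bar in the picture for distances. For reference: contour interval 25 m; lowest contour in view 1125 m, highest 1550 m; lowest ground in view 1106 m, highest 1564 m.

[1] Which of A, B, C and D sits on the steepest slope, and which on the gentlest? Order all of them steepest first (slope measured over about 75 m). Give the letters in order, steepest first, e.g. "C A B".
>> B A D C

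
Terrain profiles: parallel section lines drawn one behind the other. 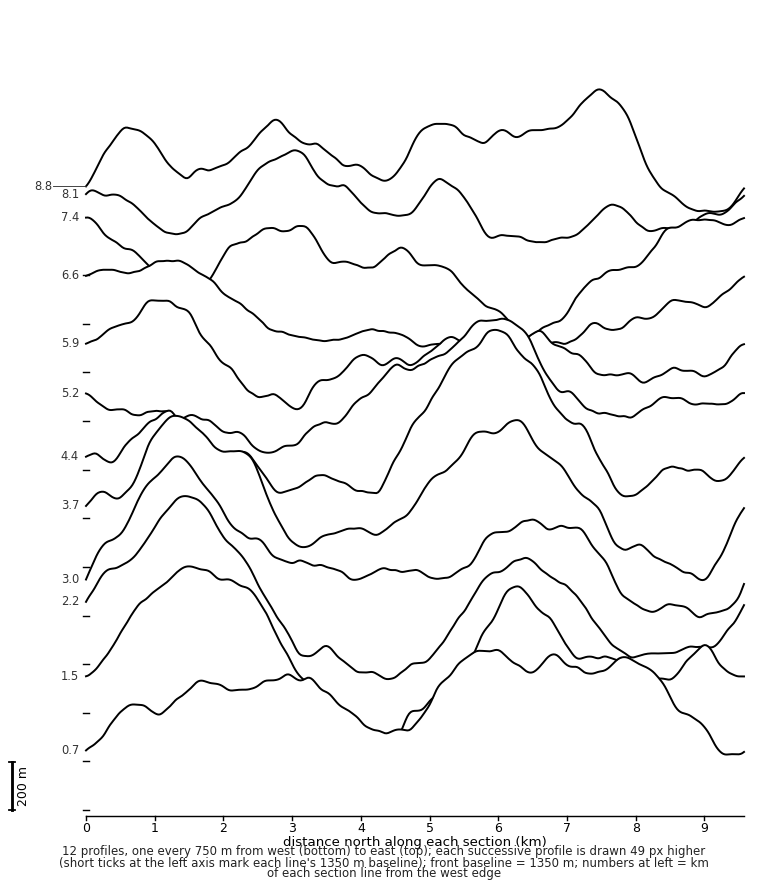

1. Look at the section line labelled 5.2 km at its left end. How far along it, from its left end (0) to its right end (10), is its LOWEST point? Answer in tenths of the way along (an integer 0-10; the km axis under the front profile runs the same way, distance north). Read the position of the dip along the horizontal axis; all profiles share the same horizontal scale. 3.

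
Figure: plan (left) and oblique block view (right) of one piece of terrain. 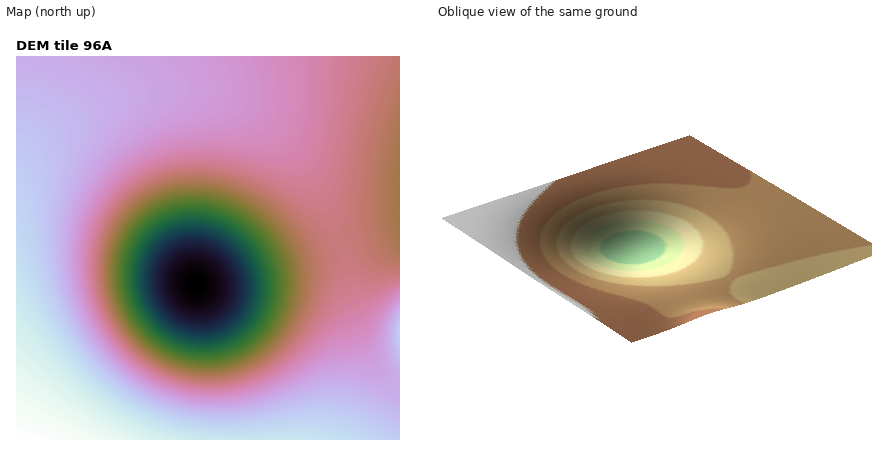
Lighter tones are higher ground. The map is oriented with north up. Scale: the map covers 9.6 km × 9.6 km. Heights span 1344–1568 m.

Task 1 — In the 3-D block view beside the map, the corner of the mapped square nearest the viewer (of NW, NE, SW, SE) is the SE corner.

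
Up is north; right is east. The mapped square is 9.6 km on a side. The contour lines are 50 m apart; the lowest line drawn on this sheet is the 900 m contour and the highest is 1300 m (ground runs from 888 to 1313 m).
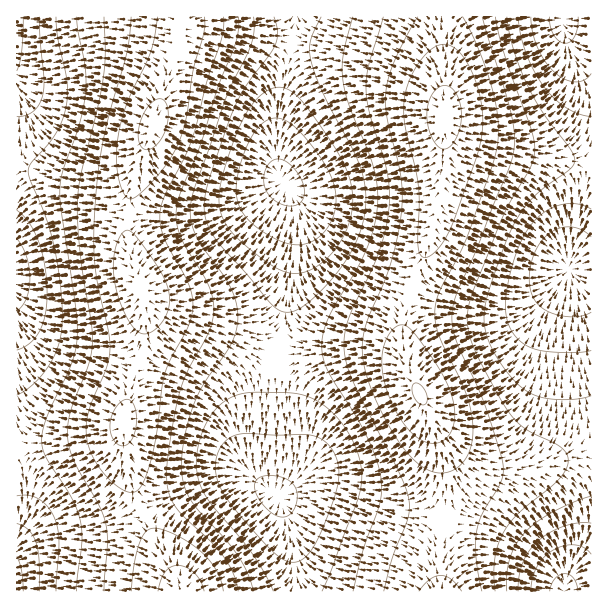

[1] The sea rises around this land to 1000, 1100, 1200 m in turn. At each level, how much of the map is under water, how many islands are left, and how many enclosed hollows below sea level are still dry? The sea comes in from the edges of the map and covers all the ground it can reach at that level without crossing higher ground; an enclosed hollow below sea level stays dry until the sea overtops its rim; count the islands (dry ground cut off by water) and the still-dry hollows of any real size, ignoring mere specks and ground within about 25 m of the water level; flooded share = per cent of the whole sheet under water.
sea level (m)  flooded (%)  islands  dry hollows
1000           8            0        2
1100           49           0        0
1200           77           0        0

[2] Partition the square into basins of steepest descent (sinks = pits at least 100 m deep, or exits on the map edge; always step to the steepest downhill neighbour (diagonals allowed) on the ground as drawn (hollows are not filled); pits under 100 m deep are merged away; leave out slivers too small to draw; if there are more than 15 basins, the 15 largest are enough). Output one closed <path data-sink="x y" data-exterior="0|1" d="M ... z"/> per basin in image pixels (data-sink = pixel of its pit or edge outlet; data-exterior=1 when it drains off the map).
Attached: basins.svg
<path data-sink="282 182" data-exterior="0" d="M441 16l-258 0-7 35-25 83-15 37-8 30 0 48 10 32 8 19 12 10 13 6 26 8 66 25 13 3 36 0 42-4 27 1 14 5 12 13-5-31 1-19 9-33 22-57 8-42 3-116z"/><path data-sink="276 495" data-exterior="0" d="M144 296l1 27-3 21-20 81 2 28 8 32 10 30 12 25 21 35 7 17 258-1 0-42 5-30-1-55-5-21-13-38-18-37-13-14-27-6-56 4-43-2-108-38-8-5z"/><path data-sink="569 269" data-exterior="0" d="M444 126l0 42-8 53-12 36-12 27-9 33 0 33 12 36 29 52 18 19 17 9 22 4 21-1 54-15 15-2 1-285-2-3-23-4-54-8-42-8-18-8z"/><path data-sink="17 273" data-exterior="1" d="M137 166l-9 12-11 4-34-1-56-13-11-1 1 284 88-15 11-3 6-5 18-77 5-28-1-29-12-31-5-26 1-36 10-31z"/><path data-sink="17 20" data-exterior="1" d="M182 16l-165 0-1 149 77 17 24 0 11-4 8-10 15-34 25-83 6-25z"/><path data-sink="564 20" data-exterior="0" d="M591 16l-148 0 3 113 7 7 18 8 120 22z"/><path data-sink="17 591" data-exterior="1" d="M122 428l-6 5-11 3-70 10-19 6 1 140 164-1-3-10-24-41-15-33-13-46z"/><path data-sink="564 591" data-exterior="1" d="M432 420l0 3 7 20 6 30 0 46-5 30 0 42 151 1 1-139-16 1-54 15-33 0-10-3-17-9-18-19z"/>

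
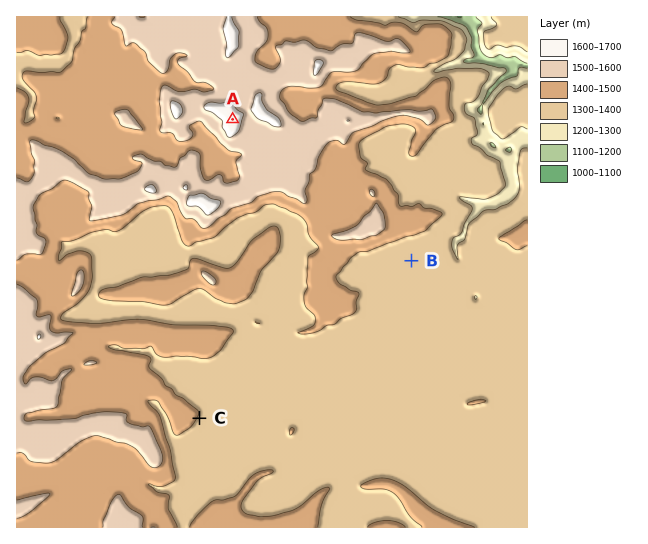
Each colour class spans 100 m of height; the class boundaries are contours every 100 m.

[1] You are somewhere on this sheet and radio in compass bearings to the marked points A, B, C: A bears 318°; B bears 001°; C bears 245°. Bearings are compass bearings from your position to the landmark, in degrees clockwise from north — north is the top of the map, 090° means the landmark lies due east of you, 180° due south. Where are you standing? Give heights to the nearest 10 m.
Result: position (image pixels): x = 411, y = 319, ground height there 1330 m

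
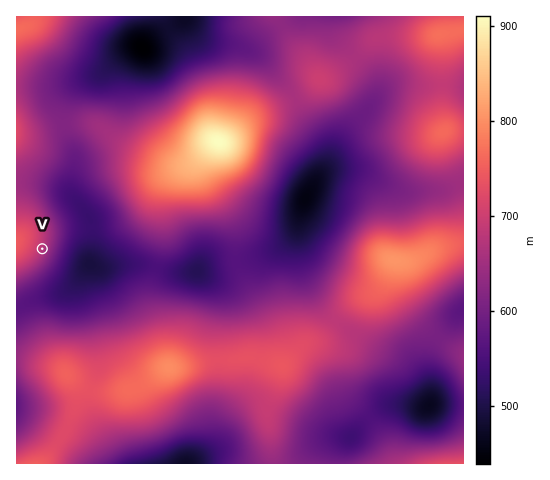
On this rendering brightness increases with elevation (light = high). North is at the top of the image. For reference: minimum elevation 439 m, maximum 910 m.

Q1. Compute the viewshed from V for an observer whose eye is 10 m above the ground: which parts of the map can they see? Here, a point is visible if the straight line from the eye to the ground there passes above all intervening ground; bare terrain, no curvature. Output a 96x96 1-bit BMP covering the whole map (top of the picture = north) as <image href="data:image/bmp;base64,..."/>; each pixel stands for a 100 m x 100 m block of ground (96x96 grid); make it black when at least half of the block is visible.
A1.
<image width="96" height="96" href="data:image/bmp;base64,Qk2+BAAAAAAAAD4AAAAoAAAAYAAAAGAAAAABAAEAAAAAAIAEAAATCwAAEwsAAAIAAAAAAAAA////AAAAAAD8AAAAAAAAAAAAAAD8AAAAAAAAAAAAAAD4AAAAAAAAAAAAAADgAAAAAAAAAAAAAAAAAAAAAAAAAAAAAAAAAAAAAAAAAAAAAAAAAAAAAAAAAAAAAAAAAAAAAAAAAAAAAAAAAAAAAAAAAAAAAAAAAAAAAAAAAAAAAAAAAAAAAAAAAAAAAAAAAAAAAAAAAAAAAAAAAAAAAAAAAAAAAAAAAAAAAAAAAAAAAAAAAAAAAAAAAAAAAAAAADgAAAAAAAAAAAAAAH4AAAAAAAAAAAAAAH+AAAAAAAAAAAAAAH/wAAAAAAAAAAAAAH/8AAAAAAAAAAAB///+AAAAAAAAAAA/////gAABgAAAAAD/////wA4DgAAAAAD/////4H/HwAAAAAD/////8P//4AAAAAD/////+f//+AAAAAD//////////AAAAAD//////////gAAAAD//////////gAAAAD//////////gAAAAD///////////HAAAD////////////gAAD////////////gAAB////////////gAAA////////////wAAAf///////////wAAAP///////////8AAAP///////////+AAAH////////////AAAD////////////AAAD////Af//////gAAD////Af//////gAAD////AP//////gAAH////gH/x////AAAf////gD/AH///AAAf////gB+AA///AAAf////gB+AAP/+AAAf////gA+AAH/+AAAP////gAcAAD/+AAAAP///gAcAAB/+AcAAP///gAYAAA/+A8AAH///AAQAAAf+B8AAD///ABgAAAP+D8AAD///AfAAAAH+H8MAB////+AAAAD+P/8AB////8AAAAB///8AB////4AAAAA///8AB////4AAAAAP//8AB////wAAAAAB//8AB////gAAAAAAP/8AD////gAAAAAAH/8AD////AAAAAAAD/4AD////AAAAAAAB/gAD////wAAAAAAA/AAH/////gAAAAAA/AAH///n/gAAAAAAfAAH//+H/AAAAAAAOAAH//8H/AAAAAAAGAAH//4H+AAAAAAACAAP/7gH8AAAAAAAAAAP/gAH4AAAAAAAAAAP/AAHwAAAAAAAAAAP8AADgAAAAAAAAAAPwAABgAAAAAAAAAAAAAABAAAAAAAAAAAAAAAAAAAAAAAAAAAAAAAAAAAAAAAAAAAAAAAAAAAAAAAAAAAAAAAAAAAAAAAAAAAAAAAAAAAAAAAAAAAAAAAAAAAAAAAAAAAAAAAAAAAAAAAAAAAAAAAAAAAAAAAAAAAAAAAAAAAAAAAAAAAAAAAAAAAAAAAAAAAAAAAAAAAAAAAAAAAAAAAAAAAAAAAAAAAAAAAAAAAAAAAAAAACAAAAAAAAAAAAAAAHAAAAAAAAAAAAAAAfgAAAAAAAAAAAAAD/gAAAAAAAAAAAAAH/wAAAAAAAAAAAAAP/4AAAAAAAAAAAAAH/8AAAAAAAAAAAAAB/+AAAAAAAAAAAAA="/>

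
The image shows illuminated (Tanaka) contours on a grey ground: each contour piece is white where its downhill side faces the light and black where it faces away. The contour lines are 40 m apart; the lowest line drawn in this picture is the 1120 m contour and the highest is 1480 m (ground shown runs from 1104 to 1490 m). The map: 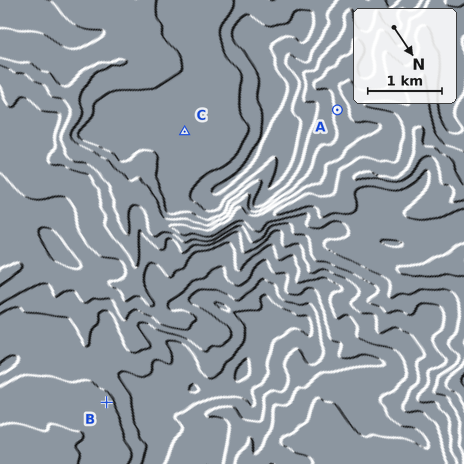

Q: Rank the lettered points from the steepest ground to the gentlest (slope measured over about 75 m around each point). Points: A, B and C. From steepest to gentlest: A B C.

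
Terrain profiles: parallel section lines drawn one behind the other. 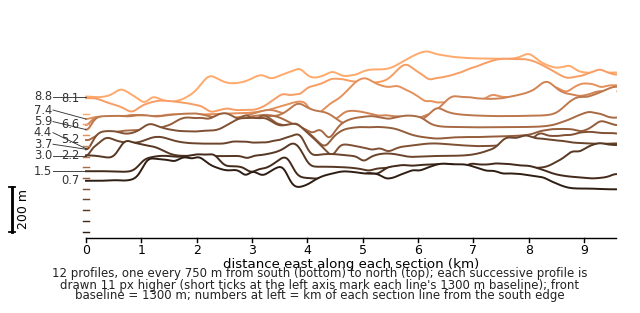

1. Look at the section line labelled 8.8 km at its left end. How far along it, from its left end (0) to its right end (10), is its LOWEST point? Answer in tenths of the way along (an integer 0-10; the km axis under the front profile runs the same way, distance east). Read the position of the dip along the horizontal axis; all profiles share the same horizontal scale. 1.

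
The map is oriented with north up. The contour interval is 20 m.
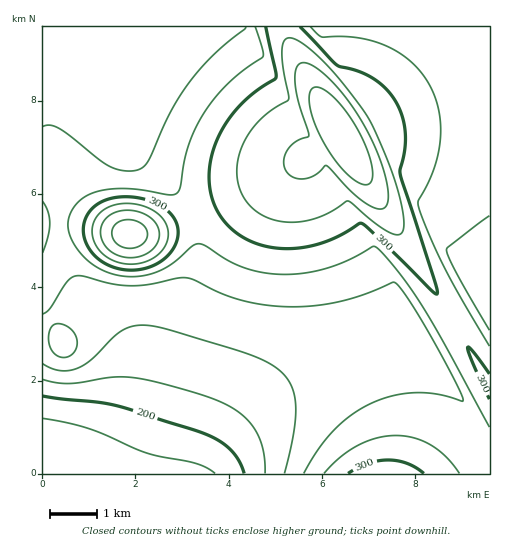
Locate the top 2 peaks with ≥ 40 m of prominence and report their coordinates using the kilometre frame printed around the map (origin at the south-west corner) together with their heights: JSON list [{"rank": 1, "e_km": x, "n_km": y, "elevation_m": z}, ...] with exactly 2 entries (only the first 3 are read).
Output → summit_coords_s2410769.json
[{"rank": 1, "e_km": 6.39, "n_km": 7.26, "elevation_m": 379}, {"rank": 2, "e_km": 1.86, "n_km": 5.16, "elevation_m": 369}]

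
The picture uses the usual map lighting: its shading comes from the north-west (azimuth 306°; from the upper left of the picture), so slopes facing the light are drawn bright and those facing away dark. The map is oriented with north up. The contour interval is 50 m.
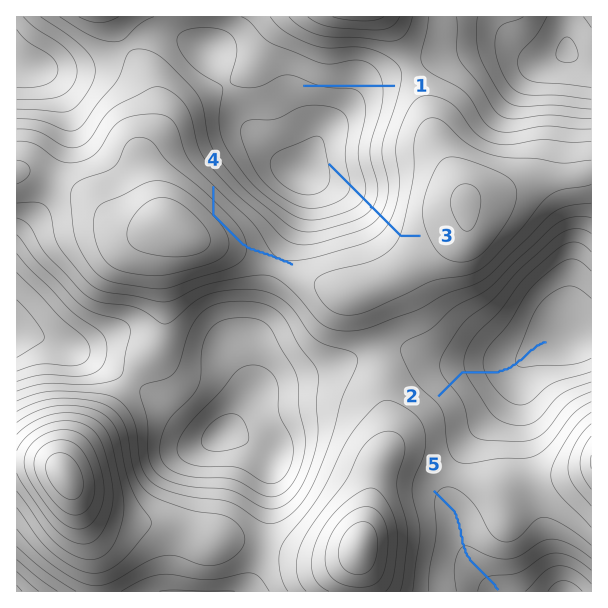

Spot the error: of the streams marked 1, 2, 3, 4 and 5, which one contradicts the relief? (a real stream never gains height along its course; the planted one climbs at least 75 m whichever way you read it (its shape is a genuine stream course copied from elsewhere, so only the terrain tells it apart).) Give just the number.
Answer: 4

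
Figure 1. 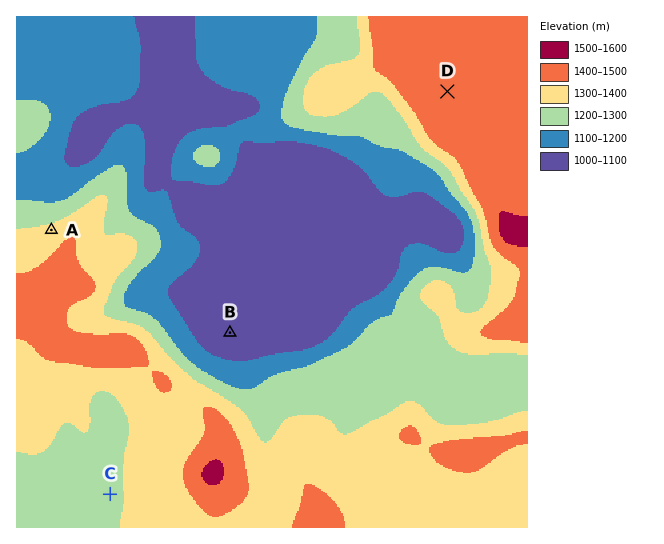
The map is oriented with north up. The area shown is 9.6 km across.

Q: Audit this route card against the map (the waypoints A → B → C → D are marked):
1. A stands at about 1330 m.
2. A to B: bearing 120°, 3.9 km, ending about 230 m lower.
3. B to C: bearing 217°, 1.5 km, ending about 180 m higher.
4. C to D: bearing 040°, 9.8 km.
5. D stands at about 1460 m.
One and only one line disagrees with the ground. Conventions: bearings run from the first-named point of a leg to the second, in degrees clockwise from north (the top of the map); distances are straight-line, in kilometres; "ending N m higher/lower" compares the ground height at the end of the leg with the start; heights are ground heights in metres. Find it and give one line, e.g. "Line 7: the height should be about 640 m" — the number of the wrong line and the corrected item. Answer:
Line 3: the distance should be 3.8 km.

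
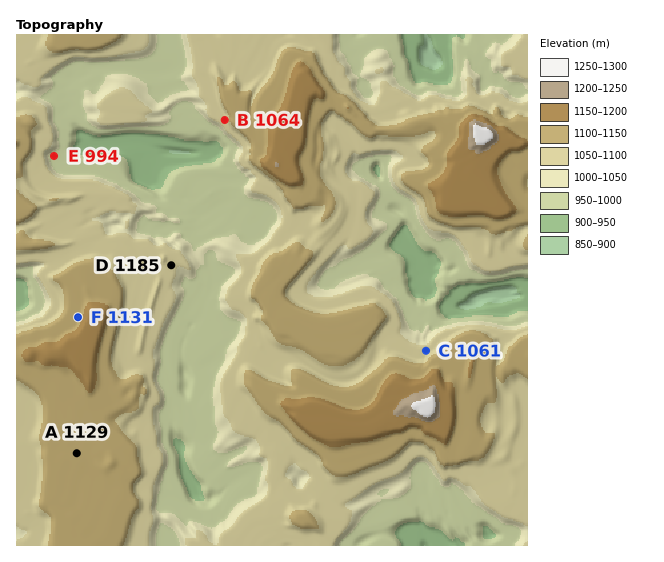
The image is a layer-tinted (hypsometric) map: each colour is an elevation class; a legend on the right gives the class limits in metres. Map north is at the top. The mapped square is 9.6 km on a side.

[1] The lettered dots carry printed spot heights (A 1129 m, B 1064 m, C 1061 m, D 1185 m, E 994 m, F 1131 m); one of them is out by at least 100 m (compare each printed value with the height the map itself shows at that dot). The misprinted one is D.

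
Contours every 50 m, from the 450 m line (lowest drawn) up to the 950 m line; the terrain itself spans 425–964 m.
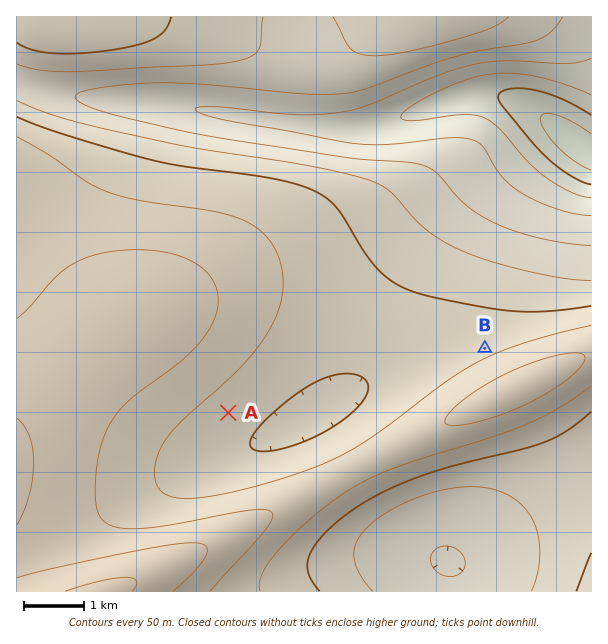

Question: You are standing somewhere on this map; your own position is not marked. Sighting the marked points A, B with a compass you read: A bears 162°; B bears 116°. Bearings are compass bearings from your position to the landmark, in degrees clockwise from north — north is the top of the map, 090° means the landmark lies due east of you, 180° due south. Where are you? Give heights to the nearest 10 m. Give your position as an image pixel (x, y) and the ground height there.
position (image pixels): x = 155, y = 187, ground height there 780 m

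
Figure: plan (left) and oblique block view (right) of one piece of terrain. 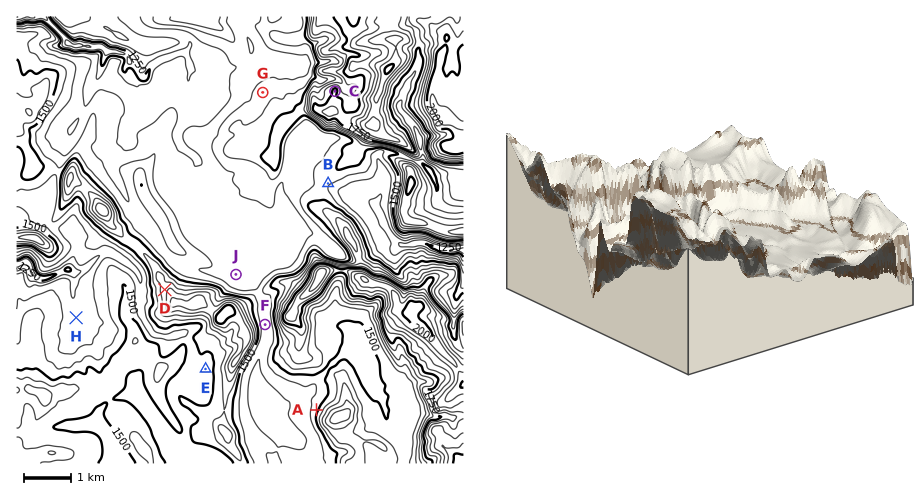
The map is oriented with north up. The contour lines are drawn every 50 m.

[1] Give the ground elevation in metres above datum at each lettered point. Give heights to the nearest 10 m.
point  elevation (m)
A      1480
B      1460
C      1760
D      1630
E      1490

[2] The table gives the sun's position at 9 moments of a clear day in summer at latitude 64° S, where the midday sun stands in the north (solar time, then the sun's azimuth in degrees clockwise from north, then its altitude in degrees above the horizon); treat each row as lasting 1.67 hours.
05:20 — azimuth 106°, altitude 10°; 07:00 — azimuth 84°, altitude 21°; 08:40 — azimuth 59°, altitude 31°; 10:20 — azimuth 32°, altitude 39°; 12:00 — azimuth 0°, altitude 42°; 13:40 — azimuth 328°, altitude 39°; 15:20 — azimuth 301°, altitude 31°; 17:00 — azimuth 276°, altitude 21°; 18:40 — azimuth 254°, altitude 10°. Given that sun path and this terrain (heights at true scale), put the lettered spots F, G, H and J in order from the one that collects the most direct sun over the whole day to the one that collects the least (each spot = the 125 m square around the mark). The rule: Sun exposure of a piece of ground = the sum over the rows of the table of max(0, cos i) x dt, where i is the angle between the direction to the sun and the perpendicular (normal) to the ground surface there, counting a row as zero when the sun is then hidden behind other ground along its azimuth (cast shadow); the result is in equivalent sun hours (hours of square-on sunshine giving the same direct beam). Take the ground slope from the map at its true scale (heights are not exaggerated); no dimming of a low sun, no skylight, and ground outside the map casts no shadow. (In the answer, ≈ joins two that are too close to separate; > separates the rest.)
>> G ≈ H > J > F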